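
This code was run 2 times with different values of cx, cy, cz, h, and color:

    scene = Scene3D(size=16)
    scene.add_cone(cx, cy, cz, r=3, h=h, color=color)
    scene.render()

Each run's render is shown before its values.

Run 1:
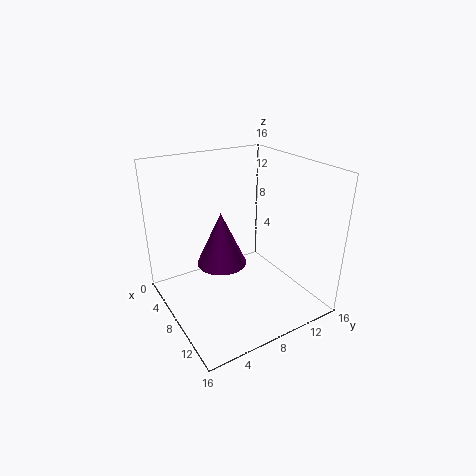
cx = 5, cy = 7.5, cz = 3.5, h = 6.5, color = 'purple'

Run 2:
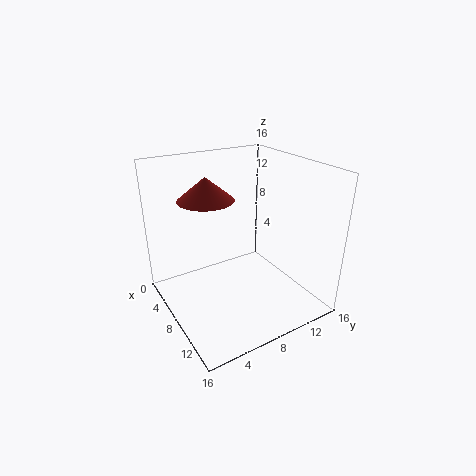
cx = 6.5, cy = 5, cz = 12.5, h = 2.5, color = 'brown'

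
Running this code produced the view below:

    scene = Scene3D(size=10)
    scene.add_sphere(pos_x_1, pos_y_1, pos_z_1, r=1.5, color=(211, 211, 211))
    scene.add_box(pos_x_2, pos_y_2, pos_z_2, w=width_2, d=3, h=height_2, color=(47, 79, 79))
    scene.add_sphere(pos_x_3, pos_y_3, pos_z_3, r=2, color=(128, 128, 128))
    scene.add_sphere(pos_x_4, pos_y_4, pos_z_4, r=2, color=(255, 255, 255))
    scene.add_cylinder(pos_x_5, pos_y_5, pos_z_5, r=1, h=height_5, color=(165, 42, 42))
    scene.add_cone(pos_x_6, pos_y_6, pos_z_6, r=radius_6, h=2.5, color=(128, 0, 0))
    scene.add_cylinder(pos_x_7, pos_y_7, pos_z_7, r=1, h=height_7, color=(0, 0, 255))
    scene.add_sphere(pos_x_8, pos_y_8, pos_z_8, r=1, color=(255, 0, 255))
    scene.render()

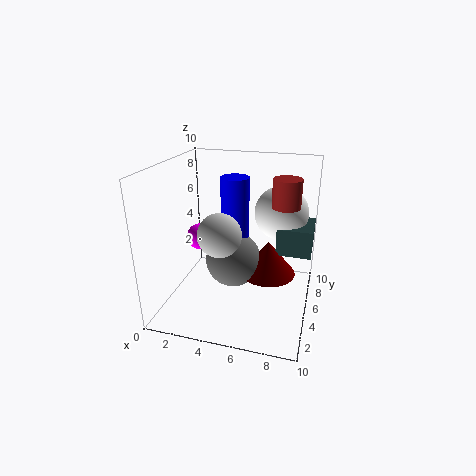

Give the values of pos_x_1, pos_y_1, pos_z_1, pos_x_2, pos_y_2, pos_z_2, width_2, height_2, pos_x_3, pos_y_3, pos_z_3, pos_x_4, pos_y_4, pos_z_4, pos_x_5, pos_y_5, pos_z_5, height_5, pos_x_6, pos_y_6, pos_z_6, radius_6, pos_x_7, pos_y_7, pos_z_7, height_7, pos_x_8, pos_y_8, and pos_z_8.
pos_x_1 = 4; pos_y_1 = 4; pos_z_1 = 5.5; pos_x_2 = 7.5; pos_y_2 = 6; pos_z_2 = 3.5; width_2 = 2.5; height_2 = 2; pos_x_3 = 4.5; pos_y_3 = 5.5; pos_z_3 = 3; pos_x_4 = 7.5; pos_y_4 = 8; pos_z_4 = 6; pos_x_5 = 8; pos_y_5 = 6.5; pos_z_5 = 7; height_5 = 2; pos_x_6 = 7; pos_y_6 = 6; pos_z_6 = 2; radius_6 = 2; pos_x_7 = 4.5; pos_y_7 = 6; pos_z_7 = 4; height_7 = 5; pos_x_8 = 1.5; pos_y_8 = 6.5; pos_z_8 = 4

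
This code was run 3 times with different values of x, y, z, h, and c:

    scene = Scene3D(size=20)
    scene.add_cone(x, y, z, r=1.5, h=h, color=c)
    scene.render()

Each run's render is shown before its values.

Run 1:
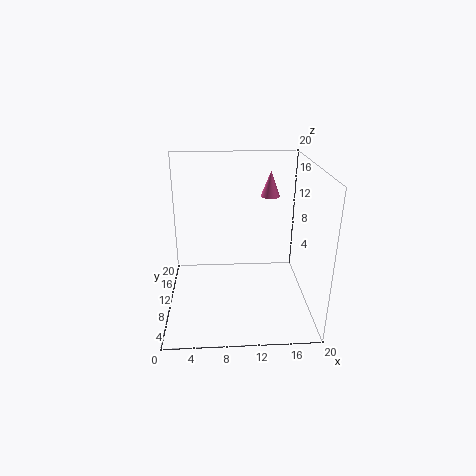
x = 15.5
y = 17.5
z = 13.5
h = 4
c = 'hotpink'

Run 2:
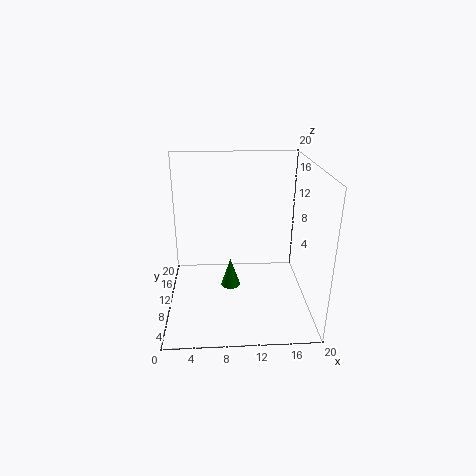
x = 9
y = 13
z = 0.5
h = 4.5
c = 'green'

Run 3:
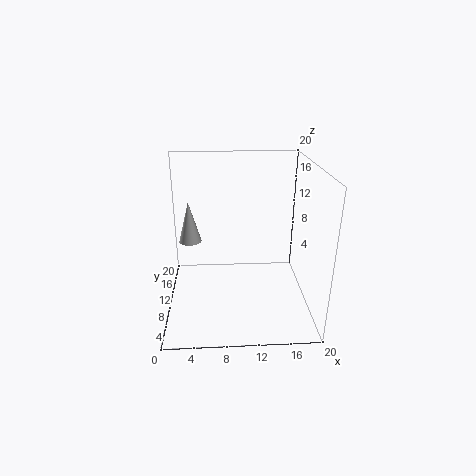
x = 3.5
y = 9.5
z = 10
h = 5.5
c = 'lightgray'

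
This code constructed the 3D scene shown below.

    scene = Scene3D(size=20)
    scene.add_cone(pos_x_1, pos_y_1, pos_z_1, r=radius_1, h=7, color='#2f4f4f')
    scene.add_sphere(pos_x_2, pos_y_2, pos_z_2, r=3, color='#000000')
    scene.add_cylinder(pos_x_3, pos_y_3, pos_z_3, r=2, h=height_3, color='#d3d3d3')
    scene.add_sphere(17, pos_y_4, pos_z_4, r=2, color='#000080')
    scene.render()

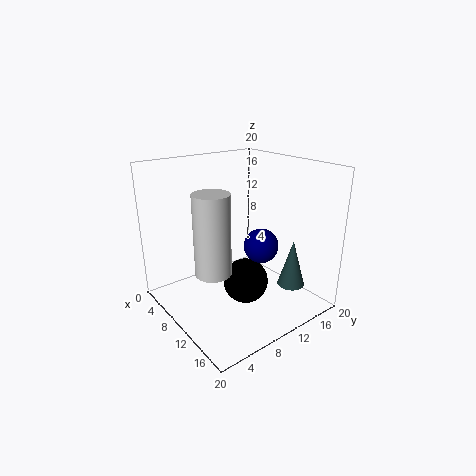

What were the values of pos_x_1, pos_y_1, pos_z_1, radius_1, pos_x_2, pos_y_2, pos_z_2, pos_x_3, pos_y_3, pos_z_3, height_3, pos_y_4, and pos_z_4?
pos_x_1 = 14
pos_y_1 = 17
pos_z_1 = 2
radius_1 = 2
pos_x_2 = 13
pos_y_2 = 9
pos_z_2 = 5
pos_x_3 = 16
pos_y_3 = 2
pos_z_3 = 10
height_3 = 9
pos_y_4 = 8
pos_z_4 = 12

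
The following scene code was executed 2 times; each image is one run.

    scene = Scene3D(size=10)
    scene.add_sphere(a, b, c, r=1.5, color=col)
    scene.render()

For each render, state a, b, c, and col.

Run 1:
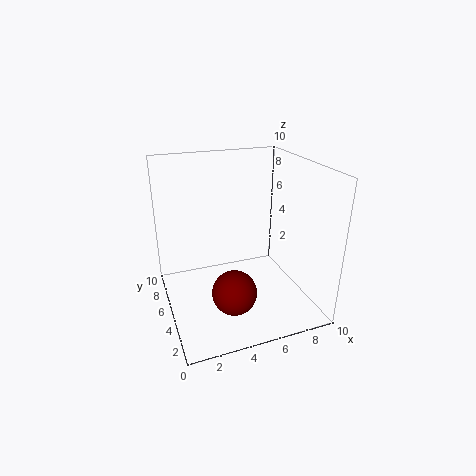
a = 4
b = 3
c = 2
col = 'maroon'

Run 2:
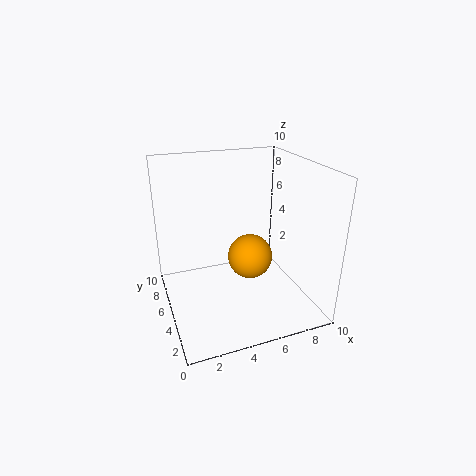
a = 5.5
b = 4
c = 4
col = 'orange'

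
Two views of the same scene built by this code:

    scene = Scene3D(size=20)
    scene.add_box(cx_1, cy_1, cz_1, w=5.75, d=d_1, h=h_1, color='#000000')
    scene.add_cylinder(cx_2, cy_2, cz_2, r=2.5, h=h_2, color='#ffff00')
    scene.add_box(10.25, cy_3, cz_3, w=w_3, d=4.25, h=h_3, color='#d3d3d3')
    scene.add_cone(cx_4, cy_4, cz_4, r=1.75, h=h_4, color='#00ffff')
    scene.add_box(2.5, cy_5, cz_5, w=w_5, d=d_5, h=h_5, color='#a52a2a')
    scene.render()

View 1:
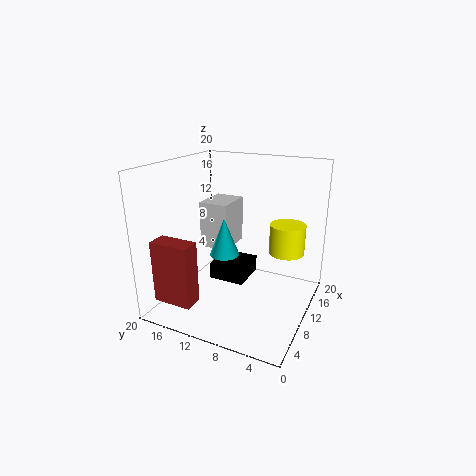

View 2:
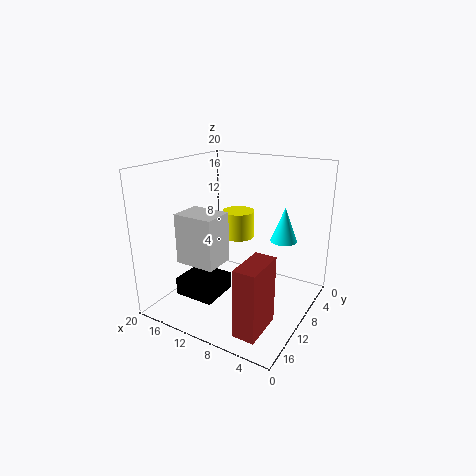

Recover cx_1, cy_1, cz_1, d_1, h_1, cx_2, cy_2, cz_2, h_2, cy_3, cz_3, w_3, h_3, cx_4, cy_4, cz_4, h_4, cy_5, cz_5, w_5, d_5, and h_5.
cx_1 = 11.25, cy_1 = 10, cz_1 = 1.75, d_1 = 5.5, h_1 = 2.5, cx_2 = 13.5, cy_2 = 4, cz_2 = 7.5, h_2 = 4.25, cy_3 = 12, cz_3 = 7.5, w_3 = 5.5, h_3 = 6.75, cx_4 = 3.75, cy_4 = 8.75, cz_4 = 10.5, h_4 = 4.5, cy_5 = 13.75, cz_5 = 1.75, w_5 = 2.75, d_5 = 5.5, h_5 = 8.75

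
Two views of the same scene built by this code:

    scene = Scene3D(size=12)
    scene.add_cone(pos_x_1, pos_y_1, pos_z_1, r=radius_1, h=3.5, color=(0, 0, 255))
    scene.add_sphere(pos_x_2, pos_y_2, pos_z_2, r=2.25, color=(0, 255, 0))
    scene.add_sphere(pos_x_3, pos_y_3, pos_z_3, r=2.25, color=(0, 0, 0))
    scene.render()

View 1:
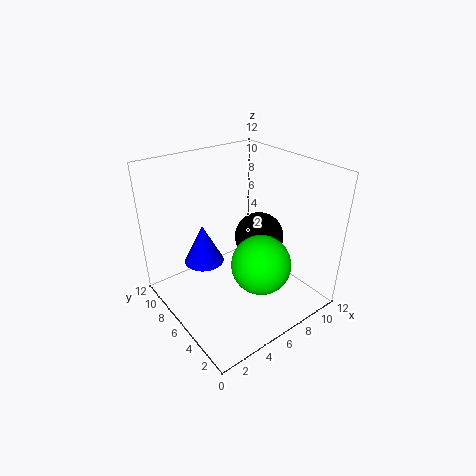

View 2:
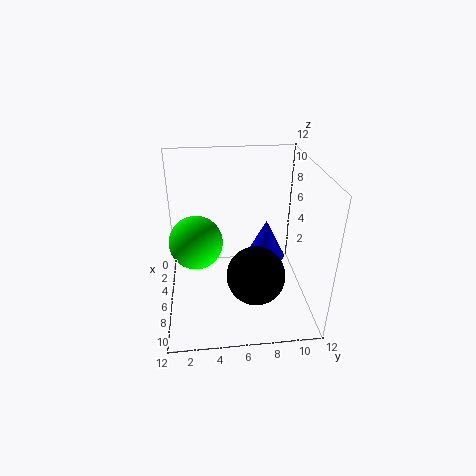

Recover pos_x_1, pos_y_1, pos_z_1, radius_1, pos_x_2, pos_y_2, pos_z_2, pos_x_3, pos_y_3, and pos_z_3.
pos_x_1 = 4.25; pos_y_1 = 8.75; pos_z_1 = 3; radius_1 = 1.75; pos_x_2 = 5.5; pos_y_2 = 2.5; pos_z_2 = 5.5; pos_x_3 = 9.25; pos_y_3 = 7; pos_z_3 = 4.5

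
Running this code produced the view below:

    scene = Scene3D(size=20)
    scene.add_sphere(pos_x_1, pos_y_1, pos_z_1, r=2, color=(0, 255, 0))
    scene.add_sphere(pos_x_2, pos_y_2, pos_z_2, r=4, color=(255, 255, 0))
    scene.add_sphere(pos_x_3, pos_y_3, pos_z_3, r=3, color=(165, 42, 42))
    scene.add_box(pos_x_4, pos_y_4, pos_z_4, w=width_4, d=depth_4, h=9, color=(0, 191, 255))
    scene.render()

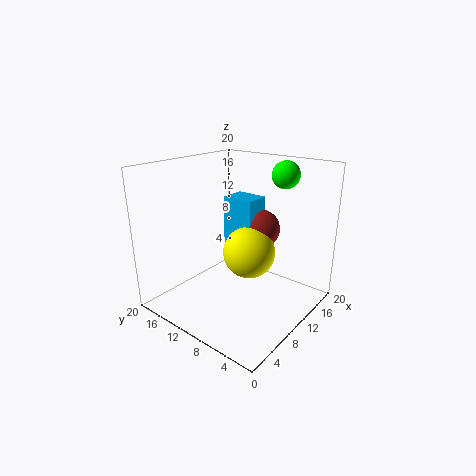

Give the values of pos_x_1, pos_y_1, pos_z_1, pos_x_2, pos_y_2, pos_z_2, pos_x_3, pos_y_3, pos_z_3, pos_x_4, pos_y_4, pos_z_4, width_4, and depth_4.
pos_x_1 = 17; pos_y_1 = 7; pos_z_1 = 18; pos_x_2 = 14; pos_y_2 = 11; pos_z_2 = 6; pos_x_3 = 17; pos_y_3 = 11; pos_z_3 = 9; pos_x_4 = 14; pos_y_4 = 11; pos_z_4 = 5; width_4 = 4; depth_4 = 5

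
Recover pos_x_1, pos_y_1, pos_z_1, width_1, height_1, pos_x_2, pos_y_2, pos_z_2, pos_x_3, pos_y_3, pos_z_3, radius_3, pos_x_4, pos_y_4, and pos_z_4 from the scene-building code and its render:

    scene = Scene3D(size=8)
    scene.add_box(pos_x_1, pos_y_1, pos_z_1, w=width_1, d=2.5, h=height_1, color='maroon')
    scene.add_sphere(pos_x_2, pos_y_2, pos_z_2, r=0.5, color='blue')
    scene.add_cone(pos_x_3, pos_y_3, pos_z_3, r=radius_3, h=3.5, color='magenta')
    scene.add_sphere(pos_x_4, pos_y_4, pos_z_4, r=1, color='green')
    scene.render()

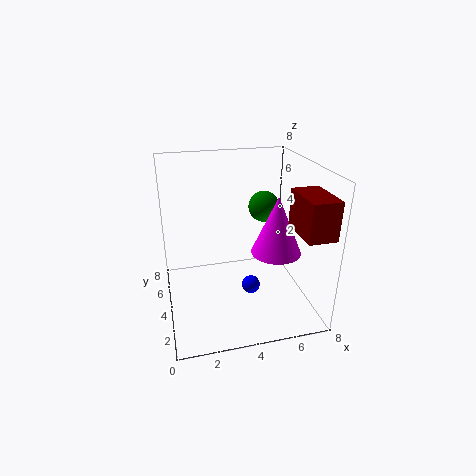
pos_x_1 = 6.5; pos_y_1 = 0.5; pos_z_1 = 5; width_1 = 1.5; height_1 = 2; pos_x_2 = 4.5; pos_y_2 = 3; pos_z_2 = 1.5; pos_x_3 = 6.5; pos_y_3 = 4.5; pos_z_3 = 2.5; radius_3 = 1.5; pos_x_4 = 6.5; pos_y_4 = 7; pos_z_4 = 4.5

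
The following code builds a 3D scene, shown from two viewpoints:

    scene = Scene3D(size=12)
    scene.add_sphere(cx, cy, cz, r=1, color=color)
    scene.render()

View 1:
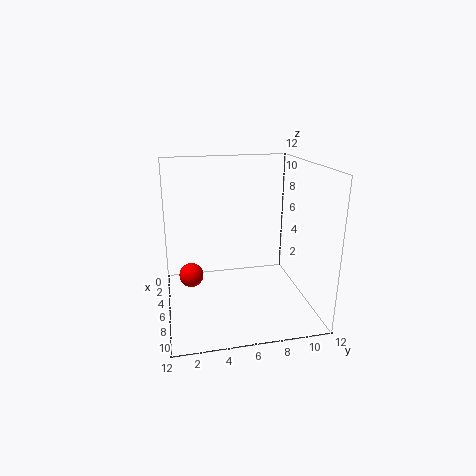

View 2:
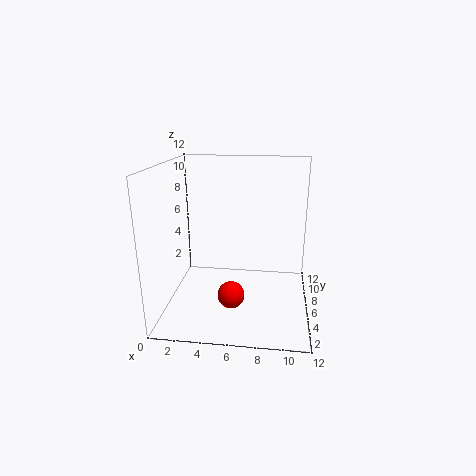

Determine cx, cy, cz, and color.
cx = 6; cy = 2; cz = 3; color = 'red'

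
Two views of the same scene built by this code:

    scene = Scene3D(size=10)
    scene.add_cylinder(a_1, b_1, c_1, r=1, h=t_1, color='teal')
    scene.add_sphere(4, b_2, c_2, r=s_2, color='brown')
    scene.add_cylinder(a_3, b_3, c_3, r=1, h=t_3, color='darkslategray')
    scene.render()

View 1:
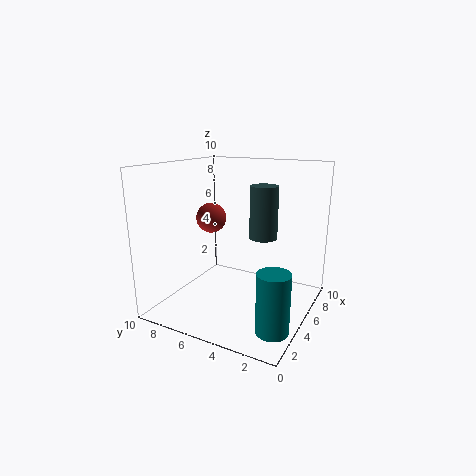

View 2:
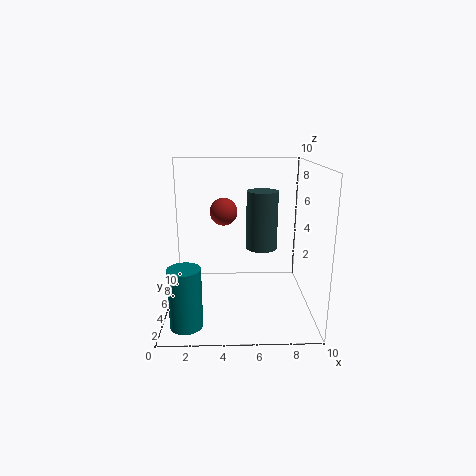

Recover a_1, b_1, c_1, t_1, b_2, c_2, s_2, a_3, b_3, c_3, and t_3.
a_1 = 1.75; b_1 = 1; c_1 = 0.75; t_1 = 3.75; b_2 = 6.5; c_2 = 6.5; s_2 = 1; a_3 = 6.5; b_3 = 3.75; c_3 = 4.75; t_3 = 3.75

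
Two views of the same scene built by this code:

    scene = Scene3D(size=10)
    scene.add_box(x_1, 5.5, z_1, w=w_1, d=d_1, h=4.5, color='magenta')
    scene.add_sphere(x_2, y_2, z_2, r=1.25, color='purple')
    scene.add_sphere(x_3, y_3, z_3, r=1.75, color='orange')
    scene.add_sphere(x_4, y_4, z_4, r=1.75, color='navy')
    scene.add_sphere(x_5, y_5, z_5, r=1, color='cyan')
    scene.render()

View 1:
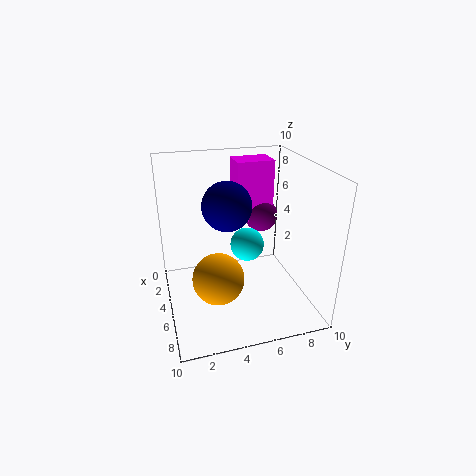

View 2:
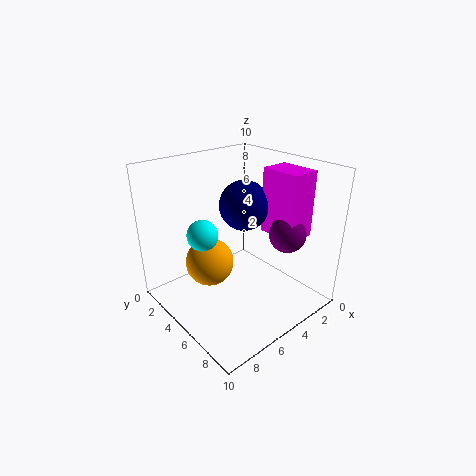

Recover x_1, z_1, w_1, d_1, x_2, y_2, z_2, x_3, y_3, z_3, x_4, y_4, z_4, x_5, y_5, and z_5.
x_1 = 1.25
z_1 = 5.25
w_1 = 2
d_1 = 2.75
x_2 = 2.75
y_2 = 7.5
z_2 = 5.5
x_3 = 6.25
y_3 = 3.25
z_3 = 2.75
x_4 = 4
y_4 = 4.5
z_4 = 7
x_5 = 7.75
y_5 = 4.75
z_5 = 6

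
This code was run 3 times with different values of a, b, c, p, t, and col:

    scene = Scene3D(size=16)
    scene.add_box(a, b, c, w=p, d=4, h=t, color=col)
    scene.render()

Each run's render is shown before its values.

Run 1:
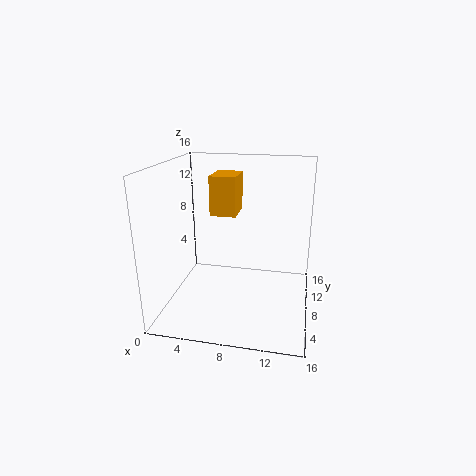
a = 4.5, b = 9, c = 10, p = 3, t = 4.5, col = 'orange'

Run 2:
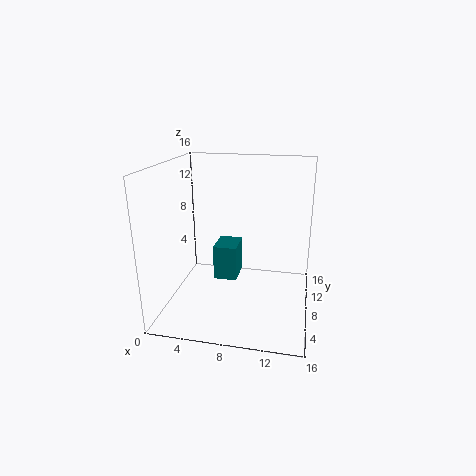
a = 4, b = 11.5, c = 0.5, p = 3, t = 4.5, col = 'teal'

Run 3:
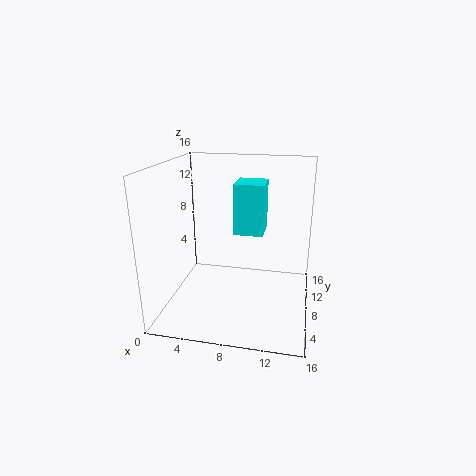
a = 7, b = 10, c = 7.5, p = 3.5, t = 6, col = 'cyan'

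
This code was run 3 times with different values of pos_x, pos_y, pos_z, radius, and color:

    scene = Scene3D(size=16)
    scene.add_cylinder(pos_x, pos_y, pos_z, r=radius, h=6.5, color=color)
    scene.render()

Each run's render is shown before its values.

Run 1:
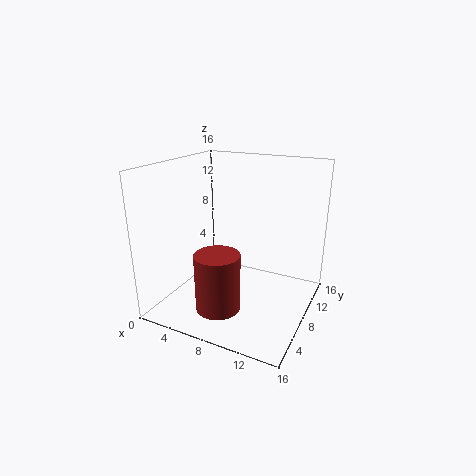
pos_x = 7
pos_y = 5
pos_z = 0.5
radius = 2.5
color = 'brown'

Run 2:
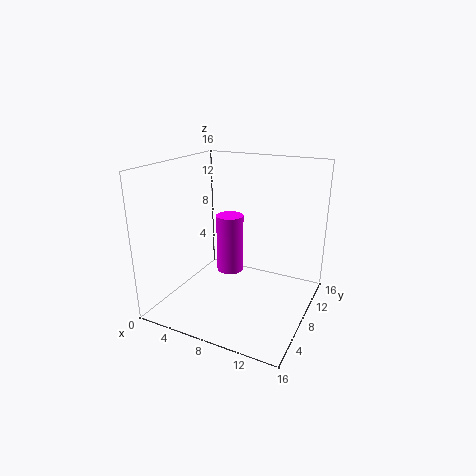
pos_x = 7
pos_y = 8
pos_z = 4
radius = 1.5
color = 'magenta'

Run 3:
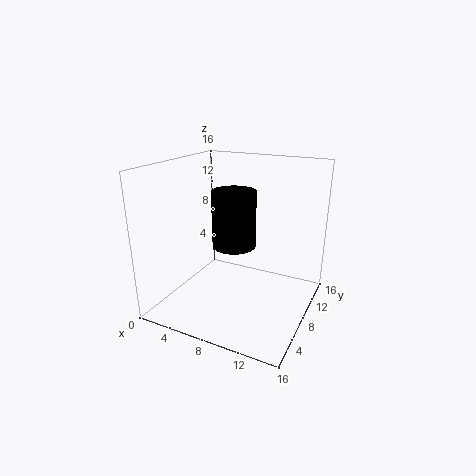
pos_x = 7
pos_y = 9
pos_z = 6.5
radius = 2.5
color = 'black'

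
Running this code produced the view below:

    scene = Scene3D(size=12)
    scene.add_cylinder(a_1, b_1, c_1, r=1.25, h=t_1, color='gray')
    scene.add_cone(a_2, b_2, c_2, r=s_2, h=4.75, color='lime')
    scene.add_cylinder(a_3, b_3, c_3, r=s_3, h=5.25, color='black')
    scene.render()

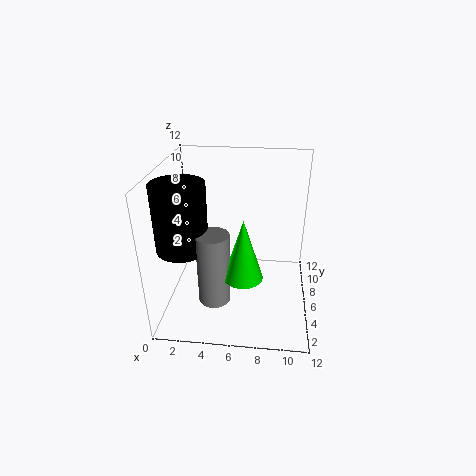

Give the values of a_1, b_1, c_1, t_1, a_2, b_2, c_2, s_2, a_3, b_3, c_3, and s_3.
a_1 = 4.5; b_1 = 2.75; c_1 = 2.25; t_1 = 5.75; a_2 = 6.75; b_2 = 2.75; c_2 = 4.5; s_2 = 1.5; a_3 = 2; b_3 = 3.5; c_3 = 6.25; s_3 = 2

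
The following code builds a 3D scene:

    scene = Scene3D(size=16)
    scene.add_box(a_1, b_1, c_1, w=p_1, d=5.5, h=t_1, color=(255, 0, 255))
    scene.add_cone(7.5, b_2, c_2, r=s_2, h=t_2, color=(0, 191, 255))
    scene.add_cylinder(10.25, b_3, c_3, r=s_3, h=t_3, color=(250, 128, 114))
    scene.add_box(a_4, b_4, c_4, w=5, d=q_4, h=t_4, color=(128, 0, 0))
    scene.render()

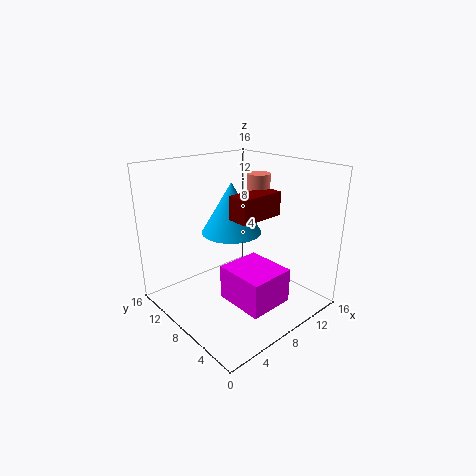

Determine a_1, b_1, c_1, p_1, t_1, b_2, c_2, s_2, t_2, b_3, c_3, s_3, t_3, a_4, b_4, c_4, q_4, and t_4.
a_1 = 5
b_1 = 2
c_1 = 2
p_1 = 5
t_1 = 3.75
b_2 = 8.5
c_2 = 8.75
s_2 = 3.25
t_2 = 5.5
b_3 = 7.25
c_3 = 10.25
s_3 = 1.25
t_3 = 4.75
a_4 = 5.75
b_4 = 4.5
c_4 = 11
q_4 = 2.25
t_4 = 2.5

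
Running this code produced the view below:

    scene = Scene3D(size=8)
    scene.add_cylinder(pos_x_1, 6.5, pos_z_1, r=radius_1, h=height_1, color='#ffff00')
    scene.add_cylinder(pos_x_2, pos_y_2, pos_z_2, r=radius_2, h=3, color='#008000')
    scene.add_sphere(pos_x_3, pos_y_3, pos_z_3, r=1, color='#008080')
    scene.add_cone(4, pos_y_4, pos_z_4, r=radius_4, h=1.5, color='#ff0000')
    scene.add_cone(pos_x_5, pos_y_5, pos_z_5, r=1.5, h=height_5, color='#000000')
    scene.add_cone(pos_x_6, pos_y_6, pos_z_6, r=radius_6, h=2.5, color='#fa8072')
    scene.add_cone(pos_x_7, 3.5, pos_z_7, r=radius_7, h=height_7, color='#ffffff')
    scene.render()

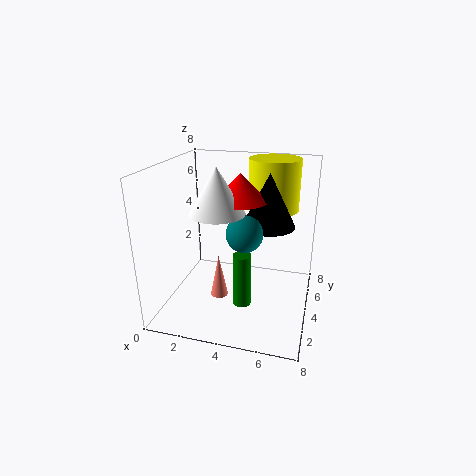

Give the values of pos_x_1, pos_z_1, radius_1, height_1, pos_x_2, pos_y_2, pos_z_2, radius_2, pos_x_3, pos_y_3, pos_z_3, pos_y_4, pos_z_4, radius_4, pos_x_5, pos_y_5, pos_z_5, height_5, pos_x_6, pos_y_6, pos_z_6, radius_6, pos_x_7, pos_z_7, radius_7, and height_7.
pos_x_1 = 5.5, pos_z_1 = 5, radius_1 = 1.5, height_1 = 3, pos_x_2 = 4.5, pos_y_2 = 3, pos_z_2 = 0.5, radius_2 = 0.5, pos_x_3 = 4.5, pos_y_3 = 3.5, pos_z_3 = 4.5, pos_y_4 = 4.5, pos_z_4 = 6, radius_4 = 1.5, pos_x_5 = 5.5, pos_y_5 = 5, pos_z_5 = 4.5, height_5 = 3, pos_x_6 = 3, pos_y_6 = 3.5, pos_z_6 = 0.5, radius_6 = 0.5, pos_x_7 = 3, pos_z_7 = 5.5, radius_7 = 1.5, height_7 = 2.5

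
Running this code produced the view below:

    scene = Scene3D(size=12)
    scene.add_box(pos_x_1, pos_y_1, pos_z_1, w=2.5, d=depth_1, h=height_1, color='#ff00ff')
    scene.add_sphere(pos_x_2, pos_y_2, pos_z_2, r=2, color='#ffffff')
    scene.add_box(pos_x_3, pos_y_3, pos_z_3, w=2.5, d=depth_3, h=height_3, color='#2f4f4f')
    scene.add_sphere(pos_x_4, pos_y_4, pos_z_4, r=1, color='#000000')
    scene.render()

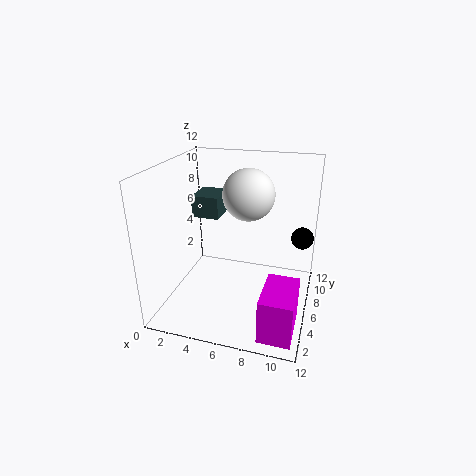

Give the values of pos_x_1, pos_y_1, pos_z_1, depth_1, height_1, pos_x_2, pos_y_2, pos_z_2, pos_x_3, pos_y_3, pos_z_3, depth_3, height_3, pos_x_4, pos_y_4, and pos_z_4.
pos_x_1 = 9
pos_y_1 = 0.5
pos_z_1 = 0.5
depth_1 = 4
height_1 = 3.5
pos_x_2 = 7
pos_y_2 = 5.5
pos_z_2 = 10
pos_x_3 = 1
pos_y_3 = 8
pos_z_3 = 6.5
depth_3 = 3
height_3 = 2
pos_x_4 = 11
pos_y_4 = 9.5
pos_z_4 = 5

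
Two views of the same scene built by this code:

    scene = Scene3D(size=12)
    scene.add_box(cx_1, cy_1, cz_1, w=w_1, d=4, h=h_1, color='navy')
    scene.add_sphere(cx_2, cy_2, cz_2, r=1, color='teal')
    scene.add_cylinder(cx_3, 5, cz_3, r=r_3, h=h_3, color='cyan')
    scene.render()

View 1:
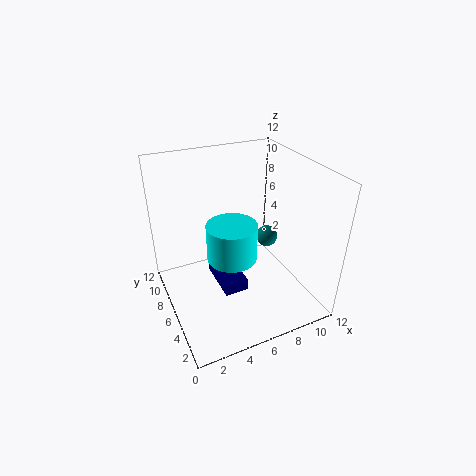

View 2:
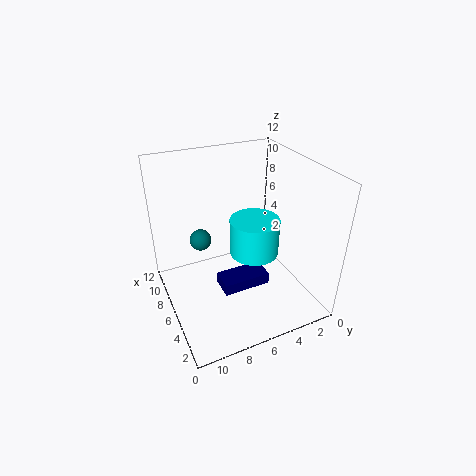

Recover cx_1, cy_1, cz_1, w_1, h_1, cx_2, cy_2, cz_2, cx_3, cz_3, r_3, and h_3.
cx_1 = 4, cy_1 = 4, cz_1 = 2, w_1 = 2, h_1 = 1, cx_2 = 10, cy_2 = 8, cz_2 = 4, cx_3 = 5, cz_3 = 5, r_3 = 2, h_3 = 3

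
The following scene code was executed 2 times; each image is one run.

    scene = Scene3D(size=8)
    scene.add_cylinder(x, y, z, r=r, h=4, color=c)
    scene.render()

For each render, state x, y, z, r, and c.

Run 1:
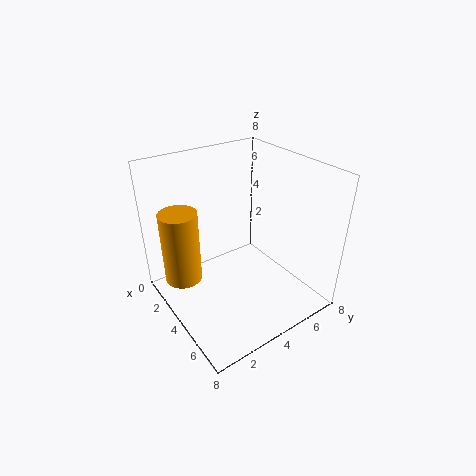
x = 3
y = 1
z = 2
r = 1
c = 'orange'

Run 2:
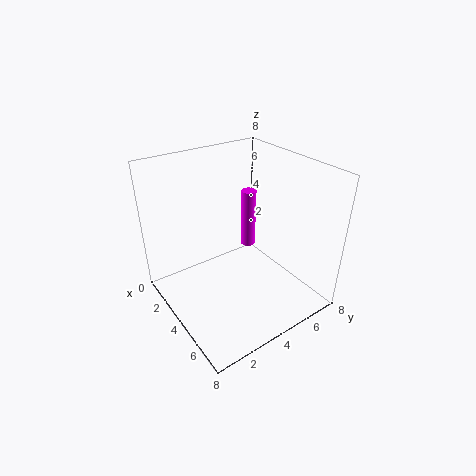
x = 1
y = 7
z = 1
r = 0.5
c = 'magenta'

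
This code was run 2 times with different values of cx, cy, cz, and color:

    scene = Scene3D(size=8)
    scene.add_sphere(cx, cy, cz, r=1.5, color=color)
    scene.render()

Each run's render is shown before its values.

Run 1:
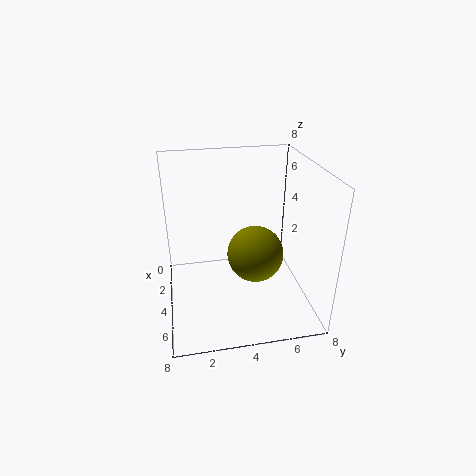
cx = 5; cy = 4.75; cz = 3.5; color = 'olive'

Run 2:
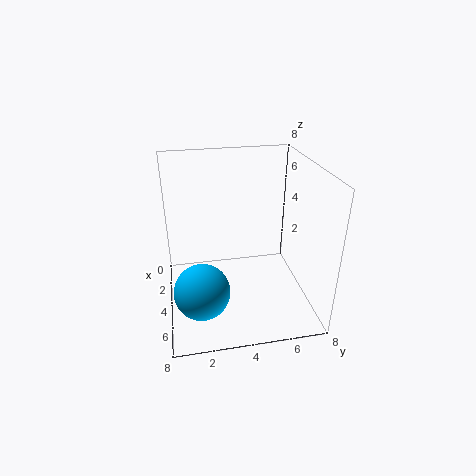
cx = 5.5; cy = 1.75; cz = 1.75; color = 'deepskyblue'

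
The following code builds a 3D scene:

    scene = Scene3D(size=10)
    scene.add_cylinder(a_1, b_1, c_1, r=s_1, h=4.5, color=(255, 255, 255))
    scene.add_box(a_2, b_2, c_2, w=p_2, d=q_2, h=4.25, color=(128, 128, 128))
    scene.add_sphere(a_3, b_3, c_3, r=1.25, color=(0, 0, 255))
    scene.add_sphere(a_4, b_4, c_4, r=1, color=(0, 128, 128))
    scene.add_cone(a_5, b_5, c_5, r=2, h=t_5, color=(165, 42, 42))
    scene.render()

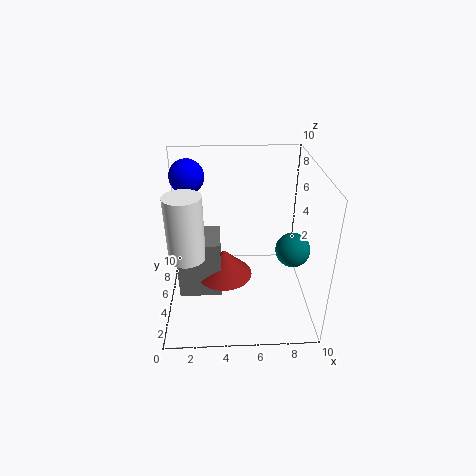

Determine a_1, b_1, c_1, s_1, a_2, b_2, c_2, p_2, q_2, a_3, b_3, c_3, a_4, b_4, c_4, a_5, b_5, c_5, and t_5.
a_1 = 1.5
b_1 = 4.25
c_1 = 4
s_1 = 1.25
a_2 = 0.75
b_2 = 4
c_2 = 0.75
p_2 = 3
q_2 = 2.75
a_3 = 1.5
b_3 = 7.75
c_3 = 8.5
a_4 = 8
b_4 = 1.5
c_4 = 6.25
a_5 = 4
b_5 = 5
c_5 = 2
t_5 = 2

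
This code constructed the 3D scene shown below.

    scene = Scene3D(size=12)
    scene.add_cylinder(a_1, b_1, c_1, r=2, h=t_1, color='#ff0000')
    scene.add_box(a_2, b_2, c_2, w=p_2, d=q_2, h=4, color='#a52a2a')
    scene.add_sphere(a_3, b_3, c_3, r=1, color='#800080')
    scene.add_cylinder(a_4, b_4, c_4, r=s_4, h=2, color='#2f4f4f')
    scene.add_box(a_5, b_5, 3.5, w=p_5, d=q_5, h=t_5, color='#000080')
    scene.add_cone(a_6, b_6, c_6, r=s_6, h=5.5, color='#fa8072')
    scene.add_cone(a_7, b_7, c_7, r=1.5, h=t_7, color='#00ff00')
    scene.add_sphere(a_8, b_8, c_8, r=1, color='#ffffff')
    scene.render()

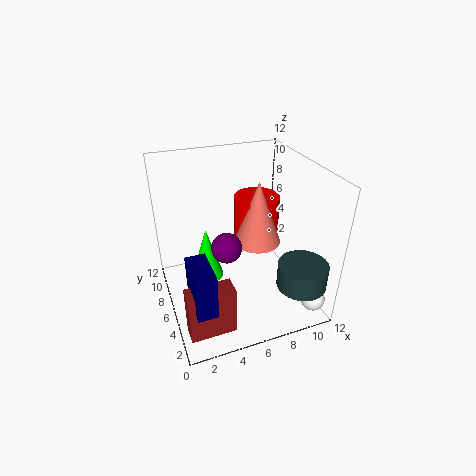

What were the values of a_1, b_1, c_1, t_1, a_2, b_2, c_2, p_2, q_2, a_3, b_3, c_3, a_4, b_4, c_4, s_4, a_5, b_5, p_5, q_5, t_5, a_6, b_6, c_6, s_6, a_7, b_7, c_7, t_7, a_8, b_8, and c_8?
a_1 = 8.5; b_1 = 8; c_1 = 4.5; t_1 = 4; a_2 = 0.5; b_2 = 1; c_2 = 1; p_2 = 3.5; q_2 = 1.5; a_3 = 3.5; b_3 = 1.5; c_3 = 8.5; a_4 = 10; b_4 = 2; c_4 = 3; s_4 = 2; a_5 = 1; b_5 = 0.5; p_5 = 1.5; q_5 = 3; t_5 = 3.5; a_6 = 8; b_6 = 6.5; c_6 = 5; s_6 = 2; a_7 = 4; b_7 = 9; c_7 = 0.5; t_7 = 5; a_8 = 11; b_8 = 1.5; c_8 = 1.5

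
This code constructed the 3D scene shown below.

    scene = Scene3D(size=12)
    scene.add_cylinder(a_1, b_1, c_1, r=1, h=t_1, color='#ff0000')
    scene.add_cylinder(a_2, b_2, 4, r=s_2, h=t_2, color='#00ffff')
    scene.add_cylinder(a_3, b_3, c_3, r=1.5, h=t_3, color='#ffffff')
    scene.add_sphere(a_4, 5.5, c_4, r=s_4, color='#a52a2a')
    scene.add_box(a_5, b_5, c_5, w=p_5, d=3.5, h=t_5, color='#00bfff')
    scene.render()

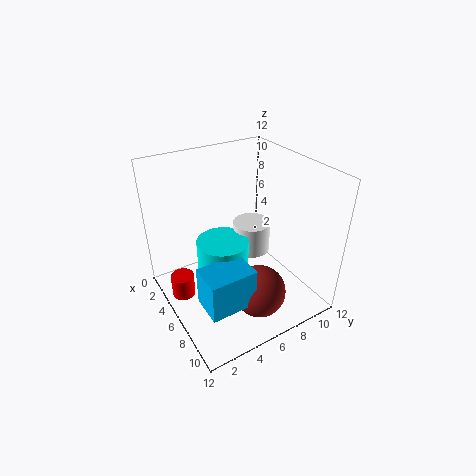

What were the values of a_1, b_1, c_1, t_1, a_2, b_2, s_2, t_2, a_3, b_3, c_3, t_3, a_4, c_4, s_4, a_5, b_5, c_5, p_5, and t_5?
a_1 = 4, b_1 = 1.5, c_1 = 0.5, t_1 = 2, a_2 = 7, b_2 = 4, s_2 = 2, t_2 = 3, a_3 = 6.5, b_3 = 7, c_3 = 5, t_3 = 2.5, a_4 = 10, c_4 = 3.5, s_4 = 2, a_5 = 8.5, b_5 = 1, c_5 = 3.5, p_5 = 2.5, t_5 = 3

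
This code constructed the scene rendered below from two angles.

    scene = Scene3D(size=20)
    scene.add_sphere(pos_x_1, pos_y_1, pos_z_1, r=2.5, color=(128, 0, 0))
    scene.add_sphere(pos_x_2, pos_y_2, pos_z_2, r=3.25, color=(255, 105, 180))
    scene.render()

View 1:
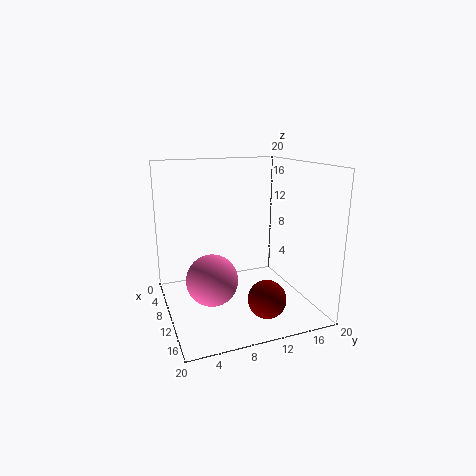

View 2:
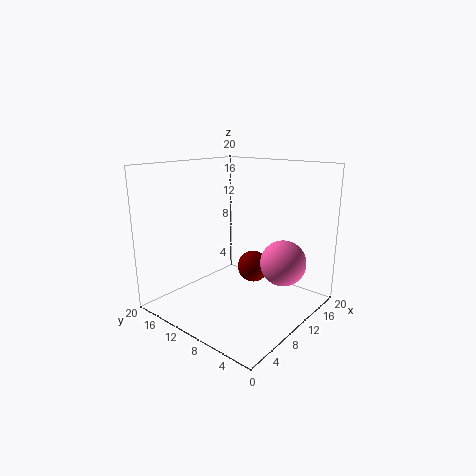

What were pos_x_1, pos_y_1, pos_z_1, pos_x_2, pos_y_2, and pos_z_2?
pos_x_1 = 16; pos_y_1 = 11.75; pos_z_1 = 3.25; pos_x_2 = 14; pos_y_2 = 5; pos_z_2 = 6.25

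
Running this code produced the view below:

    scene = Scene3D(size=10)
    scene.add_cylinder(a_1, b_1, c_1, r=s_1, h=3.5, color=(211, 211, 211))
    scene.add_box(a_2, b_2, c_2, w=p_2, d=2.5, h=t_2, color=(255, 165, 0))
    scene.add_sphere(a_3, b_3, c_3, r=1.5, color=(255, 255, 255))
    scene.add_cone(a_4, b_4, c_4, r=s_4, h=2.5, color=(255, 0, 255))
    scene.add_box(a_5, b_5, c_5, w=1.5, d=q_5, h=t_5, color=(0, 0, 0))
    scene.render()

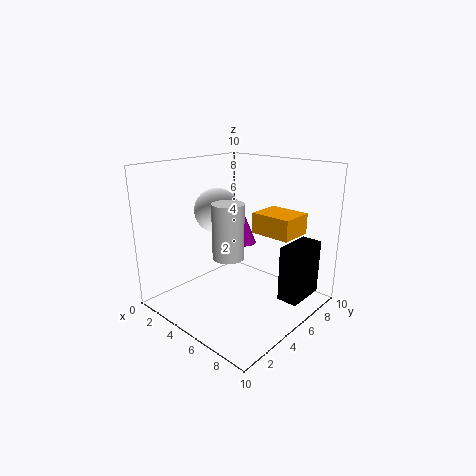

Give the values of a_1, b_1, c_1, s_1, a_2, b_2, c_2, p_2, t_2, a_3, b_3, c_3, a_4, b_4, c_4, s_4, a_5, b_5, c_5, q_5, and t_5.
a_1 = 6; b_1 = 3; c_1 = 4.5; s_1 = 1; a_2 = 5; b_2 = 6.5; c_2 = 5; p_2 = 3; t_2 = 1.5; a_3 = 4; b_3 = 4; c_3 = 7; a_4 = 2.5; b_4 = 8.5; c_4 = 3; s_4 = 1; a_5 = 7.5; b_5 = 6.5; c_5 = 0.5; q_5 = 3; t_5 = 4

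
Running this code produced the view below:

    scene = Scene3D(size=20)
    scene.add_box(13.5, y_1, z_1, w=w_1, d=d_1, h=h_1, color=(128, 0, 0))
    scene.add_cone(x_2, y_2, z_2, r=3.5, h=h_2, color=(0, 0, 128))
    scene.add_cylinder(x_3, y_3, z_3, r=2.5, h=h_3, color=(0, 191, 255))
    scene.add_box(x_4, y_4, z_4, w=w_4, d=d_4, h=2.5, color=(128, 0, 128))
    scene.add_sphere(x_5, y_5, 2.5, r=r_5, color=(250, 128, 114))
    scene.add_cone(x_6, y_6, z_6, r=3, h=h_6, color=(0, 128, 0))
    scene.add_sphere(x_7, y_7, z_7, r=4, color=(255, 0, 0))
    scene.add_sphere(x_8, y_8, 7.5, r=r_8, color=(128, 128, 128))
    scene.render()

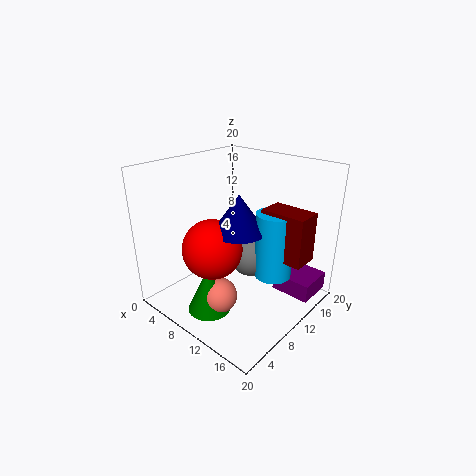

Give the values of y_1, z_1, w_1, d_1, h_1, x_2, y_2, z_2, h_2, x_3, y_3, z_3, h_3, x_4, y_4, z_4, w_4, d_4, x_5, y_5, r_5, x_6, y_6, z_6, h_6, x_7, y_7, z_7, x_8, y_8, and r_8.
y_1 = 10.5
z_1 = 8.5
w_1 = 6
d_1 = 3.5
h_1 = 6.5
x_2 = 11.5
y_2 = 8.5
z_2 = 12
h_2 = 5
x_3 = 15
y_3 = 11.5
z_3 = 5.5
h_3 = 9
x_4 = 14.5
y_4 = 12.5
z_4 = 2.5
w_4 = 5.5
d_4 = 5
x_5 = 10
y_5 = 6
r_5 = 2.5
x_6 = 9
y_6 = 5
z_6 = 0.5
h_6 = 6.5
x_7 = 9
y_7 = 6
z_7 = 9.5
x_8 = 11.5
y_8 = 11
r_8 = 3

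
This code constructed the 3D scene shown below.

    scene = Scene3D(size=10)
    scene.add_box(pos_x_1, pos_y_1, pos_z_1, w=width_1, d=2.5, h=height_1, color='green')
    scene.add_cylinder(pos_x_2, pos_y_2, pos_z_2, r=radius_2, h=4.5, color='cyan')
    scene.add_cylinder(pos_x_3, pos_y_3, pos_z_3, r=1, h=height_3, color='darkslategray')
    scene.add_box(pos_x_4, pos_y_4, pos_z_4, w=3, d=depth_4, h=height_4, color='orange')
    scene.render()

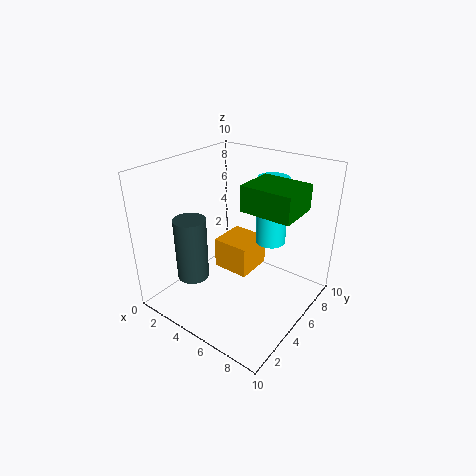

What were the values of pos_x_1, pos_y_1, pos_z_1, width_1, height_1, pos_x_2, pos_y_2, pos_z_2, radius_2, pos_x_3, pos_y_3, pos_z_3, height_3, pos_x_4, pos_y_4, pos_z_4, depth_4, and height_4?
pos_x_1 = 7; pos_y_1 = 2.5; pos_z_1 = 8.5; width_1 = 3; height_1 = 1.5; pos_x_2 = 7; pos_y_2 = 6; pos_z_2 = 5; radius_2 = 1; pos_x_3 = 4; pos_y_3 = 1.5; pos_z_3 = 3.5; height_3 = 4; pos_x_4 = 1.5; pos_y_4 = 6.5; pos_z_4 = 0.5; depth_4 = 3; height_4 = 2.5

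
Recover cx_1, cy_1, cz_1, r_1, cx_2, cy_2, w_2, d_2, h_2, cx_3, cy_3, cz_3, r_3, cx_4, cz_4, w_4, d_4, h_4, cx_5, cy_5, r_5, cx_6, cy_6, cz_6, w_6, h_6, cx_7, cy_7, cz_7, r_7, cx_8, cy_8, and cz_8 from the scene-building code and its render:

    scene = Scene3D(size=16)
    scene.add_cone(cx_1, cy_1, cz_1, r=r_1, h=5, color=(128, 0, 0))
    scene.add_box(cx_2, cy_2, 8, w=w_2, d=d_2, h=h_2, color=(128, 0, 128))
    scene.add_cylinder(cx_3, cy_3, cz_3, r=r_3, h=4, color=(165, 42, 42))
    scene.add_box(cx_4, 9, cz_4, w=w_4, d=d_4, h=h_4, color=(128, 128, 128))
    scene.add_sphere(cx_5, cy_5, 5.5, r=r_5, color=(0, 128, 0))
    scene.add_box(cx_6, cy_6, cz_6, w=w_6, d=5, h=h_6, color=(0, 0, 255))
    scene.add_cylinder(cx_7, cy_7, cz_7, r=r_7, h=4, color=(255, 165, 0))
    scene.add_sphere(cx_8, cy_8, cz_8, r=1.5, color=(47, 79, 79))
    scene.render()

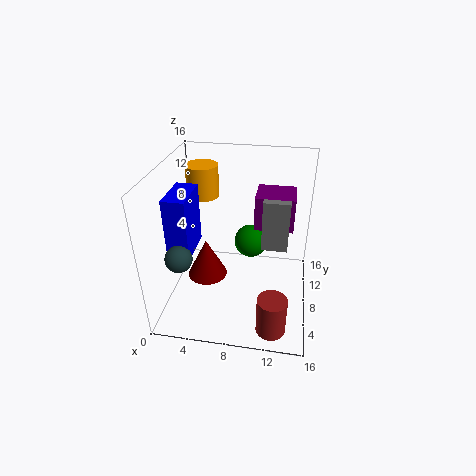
cx_1 = 3.5; cy_1 = 10.5; cz_1 = 0.5; r_1 = 2.5; cx_2 = 9.5; cy_2 = 10; w_2 = 4.5; d_2 = 4; h_2 = 4; cx_3 = 12.5; cy_3 = 1.5; cz_3 = 1.5; r_3 = 1.5; cx_4 = 10.5; cz_4 = 6; w_4 = 3; d_4 = 4.5; h_4 = 6; cx_5 = 9; cy_5 = 11.5; r_5 = 2; cx_6 = 0.5; cy_6 = 5.5; cz_6 = 6; w_6 = 2.5; h_6 = 7; cx_7 = 2.5; cy_7 = 14; cz_7 = 10; r_7 = 2; cx_8 = 2; cy_8 = 5; cz_8 = 6.5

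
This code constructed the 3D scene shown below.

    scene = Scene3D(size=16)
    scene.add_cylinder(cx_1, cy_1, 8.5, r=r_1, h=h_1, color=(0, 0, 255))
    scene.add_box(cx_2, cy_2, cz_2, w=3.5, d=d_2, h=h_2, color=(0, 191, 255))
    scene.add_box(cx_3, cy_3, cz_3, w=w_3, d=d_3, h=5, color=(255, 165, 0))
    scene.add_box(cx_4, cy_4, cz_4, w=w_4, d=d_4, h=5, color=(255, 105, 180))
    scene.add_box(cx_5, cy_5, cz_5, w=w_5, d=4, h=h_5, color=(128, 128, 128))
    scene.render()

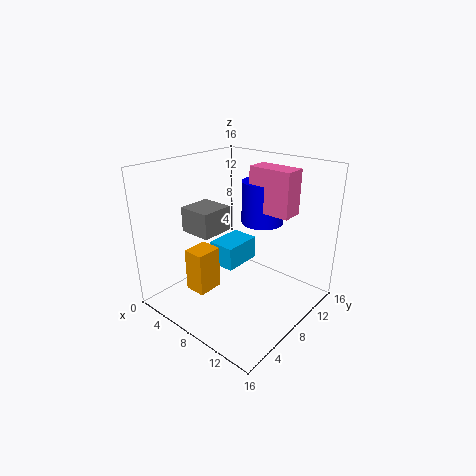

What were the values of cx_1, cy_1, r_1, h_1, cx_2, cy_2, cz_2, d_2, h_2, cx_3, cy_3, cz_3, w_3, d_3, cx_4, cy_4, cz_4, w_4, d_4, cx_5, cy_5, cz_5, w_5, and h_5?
cx_1 = 8, cy_1 = 12.5, r_1 = 2.5, h_1 = 5, cx_2 = 2, cy_2 = 9.5, cz_2 = 2, d_2 = 5, h_2 = 3, cx_3 = 3.5, cy_3 = 4, cz_3 = 1.5, w_3 = 2.5, d_3 = 3, cx_4 = 7.5, cy_4 = 10.5, cz_4 = 10.5, w_4 = 5, d_4 = 2.5, cx_5 = 1, cy_5 = 6, cz_5 = 7.5, w_5 = 4, h_5 = 3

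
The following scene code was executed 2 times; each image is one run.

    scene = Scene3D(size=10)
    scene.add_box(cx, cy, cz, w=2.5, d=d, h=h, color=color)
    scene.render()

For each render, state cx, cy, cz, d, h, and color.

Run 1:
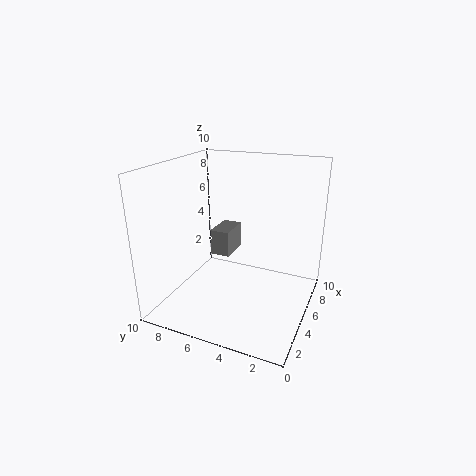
cx = 6.5, cy = 6.5, cz = 2.5, d = 1.5, h = 2, color = 'gray'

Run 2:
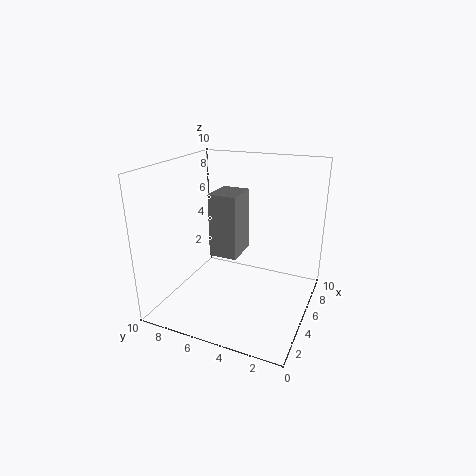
cx = 4.5, cy = 5, cz = 3.5, d = 2, h = 4.5, color = 'gray'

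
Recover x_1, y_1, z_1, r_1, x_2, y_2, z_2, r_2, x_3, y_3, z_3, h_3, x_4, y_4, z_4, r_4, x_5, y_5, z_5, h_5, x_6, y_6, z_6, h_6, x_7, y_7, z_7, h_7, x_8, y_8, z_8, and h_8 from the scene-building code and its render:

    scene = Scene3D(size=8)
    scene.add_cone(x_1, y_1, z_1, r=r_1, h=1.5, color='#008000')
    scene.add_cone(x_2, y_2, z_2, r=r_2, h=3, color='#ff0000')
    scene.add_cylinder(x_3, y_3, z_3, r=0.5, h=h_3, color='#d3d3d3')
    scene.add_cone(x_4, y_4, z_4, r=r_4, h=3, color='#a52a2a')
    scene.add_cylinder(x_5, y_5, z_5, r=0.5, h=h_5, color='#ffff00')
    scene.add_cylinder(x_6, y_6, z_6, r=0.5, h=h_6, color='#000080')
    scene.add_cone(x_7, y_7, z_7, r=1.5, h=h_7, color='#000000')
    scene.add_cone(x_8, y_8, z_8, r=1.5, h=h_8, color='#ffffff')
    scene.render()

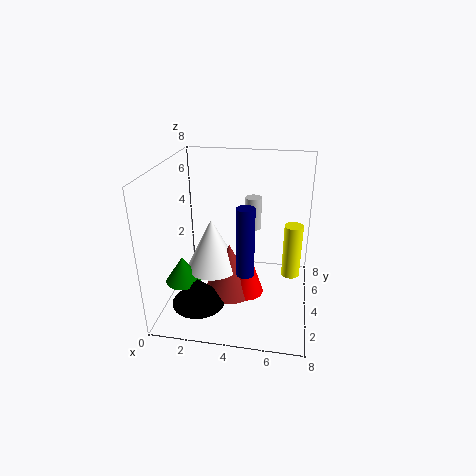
x_1 = 1; y_1 = 3; z_1 = 1.5; r_1 = 1; x_2 = 4.5; y_2 = 4; z_2 = 0.5; r_2 = 1; x_3 = 4.5; y_3 = 6.5; z_3 = 3.5; h_3 = 2; x_4 = 3.5; y_4 = 4; z_4 = 0.5; r_4 = 1.5; x_5 = 7; y_5 = 4; z_5 = 2; h_5 = 3; x_6 = 4.5; y_6 = 3.5; z_6 = 2; h_6 = 4; x_7 = 2; y_7 = 2.5; z_7 = 0.5; h_7 = 1.5; x_8 = 2.5; y_8 = 4; z_8 = 2; h_8 = 3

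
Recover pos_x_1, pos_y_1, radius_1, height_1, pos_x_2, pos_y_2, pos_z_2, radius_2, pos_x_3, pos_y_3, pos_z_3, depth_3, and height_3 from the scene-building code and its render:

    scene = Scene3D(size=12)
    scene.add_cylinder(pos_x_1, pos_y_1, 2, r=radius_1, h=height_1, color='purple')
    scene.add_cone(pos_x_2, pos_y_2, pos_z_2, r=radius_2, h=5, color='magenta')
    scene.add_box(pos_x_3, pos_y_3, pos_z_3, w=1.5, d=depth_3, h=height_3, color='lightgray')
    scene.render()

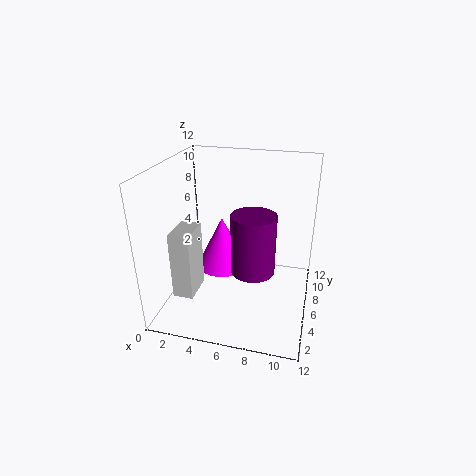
pos_x_1 = 7; pos_y_1 = 7.5; radius_1 = 2; height_1 = 5.5; pos_x_2 = 3.5; pos_y_2 = 9.5; pos_z_2 = 1; radius_2 = 2.5; pos_x_3 = 2.5; pos_y_3 = 0.5; pos_z_3 = 3.5; depth_3 = 2.5; height_3 = 5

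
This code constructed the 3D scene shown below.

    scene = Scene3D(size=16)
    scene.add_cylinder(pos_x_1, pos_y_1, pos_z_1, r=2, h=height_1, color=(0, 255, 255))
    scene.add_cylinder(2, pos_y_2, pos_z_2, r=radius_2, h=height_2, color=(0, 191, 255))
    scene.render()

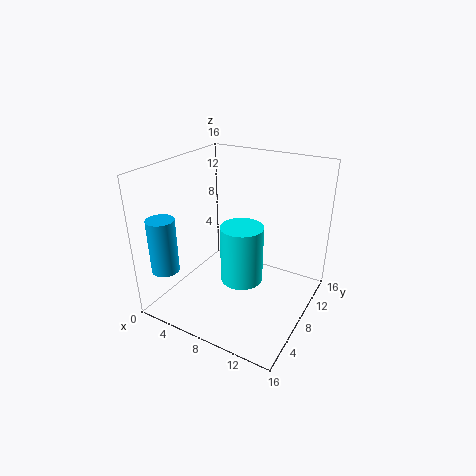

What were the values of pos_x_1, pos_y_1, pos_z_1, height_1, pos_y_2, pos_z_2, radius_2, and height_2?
pos_x_1 = 11; pos_y_1 = 3.5; pos_z_1 = 6.5; height_1 = 5.5; pos_y_2 = 2.5; pos_z_2 = 5; radius_2 = 1.5; height_2 = 6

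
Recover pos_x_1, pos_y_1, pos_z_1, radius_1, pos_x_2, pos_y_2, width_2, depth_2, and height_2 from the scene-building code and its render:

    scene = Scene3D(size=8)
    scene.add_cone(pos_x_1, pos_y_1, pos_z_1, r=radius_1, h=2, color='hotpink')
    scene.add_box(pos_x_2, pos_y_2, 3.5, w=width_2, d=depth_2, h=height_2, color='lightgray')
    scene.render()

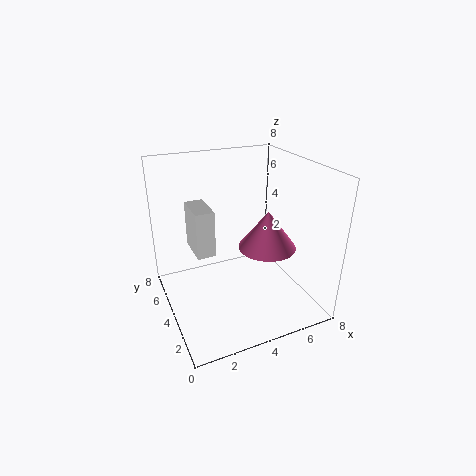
pos_x_1 = 5, pos_y_1 = 2.5, pos_z_1 = 4, radius_1 = 1.5, pos_x_2 = 1.5, pos_y_2 = 3.5, width_2 = 1, depth_2 = 2, height_2 = 2.5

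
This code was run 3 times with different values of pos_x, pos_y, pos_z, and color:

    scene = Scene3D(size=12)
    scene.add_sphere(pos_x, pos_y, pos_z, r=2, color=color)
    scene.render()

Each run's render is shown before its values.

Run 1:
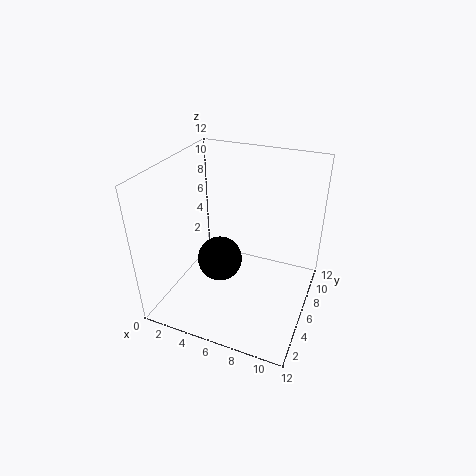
pos_x = 4, pos_y = 6.5, pos_z = 3, color = 'black'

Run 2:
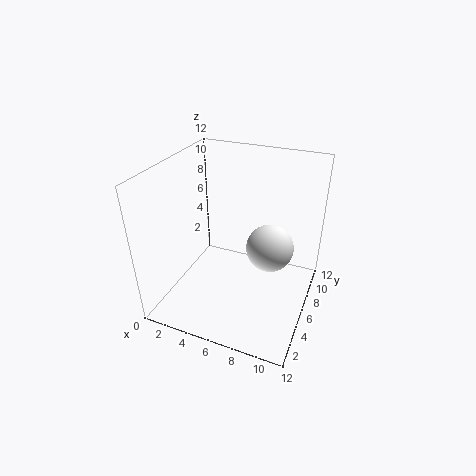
pos_x = 8.5, pos_y = 7, pos_z = 5, color = 'white'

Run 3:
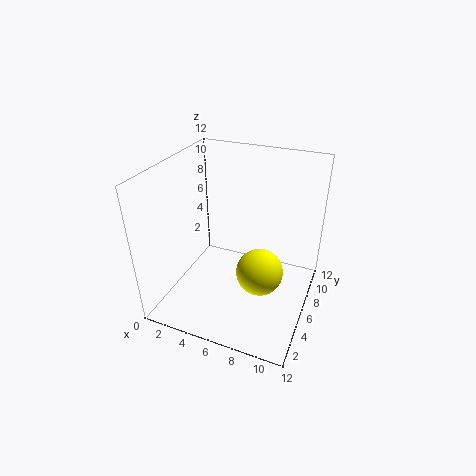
pos_x = 8, pos_y = 6, pos_z = 3, color = 'yellow'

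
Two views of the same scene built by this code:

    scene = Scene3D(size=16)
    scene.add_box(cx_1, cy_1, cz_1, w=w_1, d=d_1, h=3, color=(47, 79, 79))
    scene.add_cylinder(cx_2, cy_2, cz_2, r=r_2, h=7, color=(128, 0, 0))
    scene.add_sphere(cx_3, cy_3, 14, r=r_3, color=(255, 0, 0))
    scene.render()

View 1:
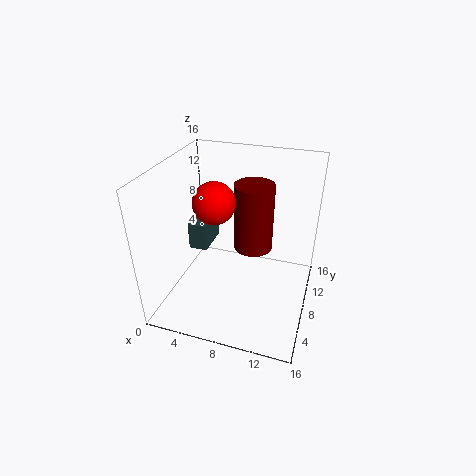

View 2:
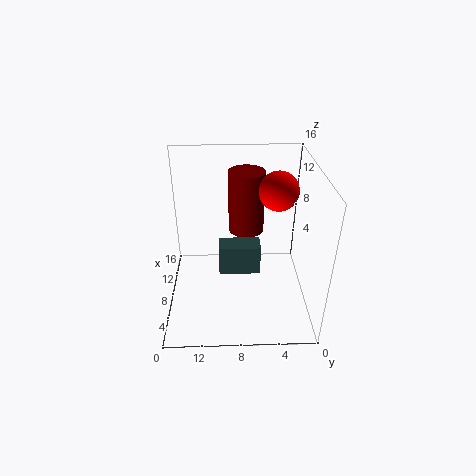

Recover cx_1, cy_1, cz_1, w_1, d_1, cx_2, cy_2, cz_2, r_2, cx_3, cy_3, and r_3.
cx_1 = 3; cy_1 = 6; cz_1 = 7; w_1 = 2; d_1 = 4; cx_2 = 10; cy_2 = 7; cz_2 = 8; r_2 = 2; cx_3 = 7; cy_3 = 4; r_3 = 2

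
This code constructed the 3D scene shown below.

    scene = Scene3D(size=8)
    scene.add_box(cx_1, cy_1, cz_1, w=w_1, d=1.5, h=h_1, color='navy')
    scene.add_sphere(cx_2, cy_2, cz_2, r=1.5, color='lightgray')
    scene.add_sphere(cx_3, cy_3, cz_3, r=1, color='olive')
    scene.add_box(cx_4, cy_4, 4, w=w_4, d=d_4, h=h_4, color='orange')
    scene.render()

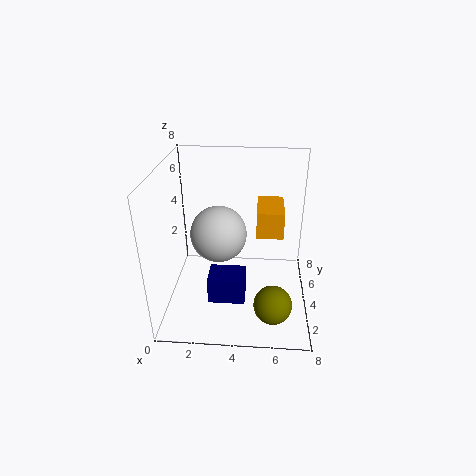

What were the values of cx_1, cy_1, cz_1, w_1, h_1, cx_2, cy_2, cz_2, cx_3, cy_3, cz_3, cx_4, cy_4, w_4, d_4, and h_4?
cx_1 = 2.5
cy_1 = 2
cz_1 = 1
w_1 = 2
h_1 = 1.5
cx_2 = 3
cy_2 = 3.5
cz_2 = 4.5
cx_3 = 6
cy_3 = 1.5
cz_3 = 1.5
cx_4 = 5
cy_4 = 4
w_4 = 1.5
d_4 = 2.5
h_4 = 1.5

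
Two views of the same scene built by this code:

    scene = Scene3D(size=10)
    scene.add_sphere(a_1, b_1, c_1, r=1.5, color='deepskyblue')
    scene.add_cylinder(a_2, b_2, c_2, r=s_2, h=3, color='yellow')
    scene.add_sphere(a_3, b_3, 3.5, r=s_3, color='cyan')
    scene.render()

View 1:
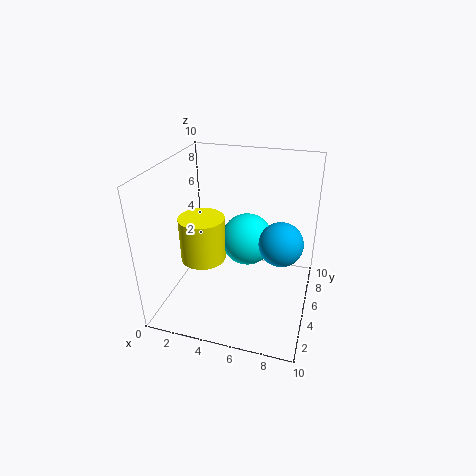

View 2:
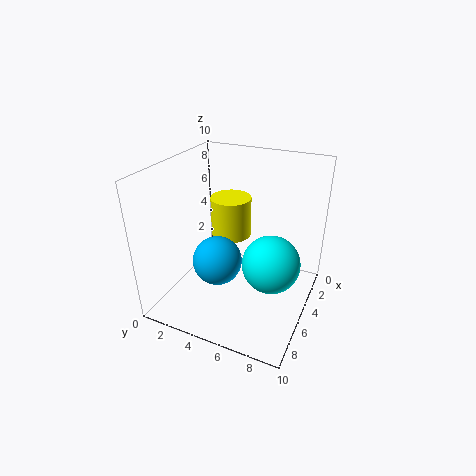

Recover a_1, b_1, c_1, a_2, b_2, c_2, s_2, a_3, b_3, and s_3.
a_1 = 8
b_1 = 5
c_1 = 5
a_2 = 3
b_2 = 3.5
c_2 = 4
s_2 = 1.5
a_3 = 5
b_3 = 7.5
s_3 = 2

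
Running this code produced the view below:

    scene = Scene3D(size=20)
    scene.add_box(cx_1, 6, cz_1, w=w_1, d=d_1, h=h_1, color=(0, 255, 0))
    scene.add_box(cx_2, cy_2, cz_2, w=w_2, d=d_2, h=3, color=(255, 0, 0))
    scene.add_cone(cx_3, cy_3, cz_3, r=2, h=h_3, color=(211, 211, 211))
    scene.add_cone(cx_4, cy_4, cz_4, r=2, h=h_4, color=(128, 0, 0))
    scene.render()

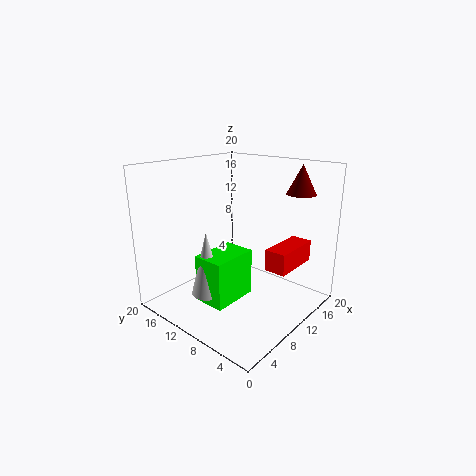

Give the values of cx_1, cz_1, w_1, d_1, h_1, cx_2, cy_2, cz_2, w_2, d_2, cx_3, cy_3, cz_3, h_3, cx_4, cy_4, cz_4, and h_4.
cx_1 = 2; cz_1 = 4; w_1 = 6; d_1 = 4; h_1 = 6; cx_2 = 11; cy_2 = 3; cz_2 = 6; w_2 = 7; d_2 = 3; cx_3 = 3; cy_3 = 9; cz_3 = 5; h_3 = 8; cx_4 = 16; cy_4 = 4; cz_4 = 16; h_4 = 4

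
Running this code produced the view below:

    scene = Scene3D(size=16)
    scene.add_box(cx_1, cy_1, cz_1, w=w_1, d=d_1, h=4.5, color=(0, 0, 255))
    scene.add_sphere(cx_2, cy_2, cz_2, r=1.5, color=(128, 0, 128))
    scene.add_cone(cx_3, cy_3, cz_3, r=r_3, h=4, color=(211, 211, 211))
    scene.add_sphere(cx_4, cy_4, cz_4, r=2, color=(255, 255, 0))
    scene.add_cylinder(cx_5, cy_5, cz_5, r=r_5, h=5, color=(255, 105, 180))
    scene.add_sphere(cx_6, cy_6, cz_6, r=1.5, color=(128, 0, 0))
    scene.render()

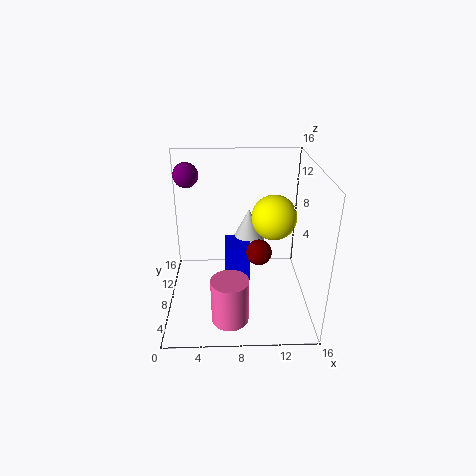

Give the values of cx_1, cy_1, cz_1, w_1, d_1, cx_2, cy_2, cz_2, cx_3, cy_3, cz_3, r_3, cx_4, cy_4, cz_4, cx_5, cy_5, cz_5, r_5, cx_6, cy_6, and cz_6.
cx_1 = 6.5; cy_1 = 9; cz_1 = 1.5; w_1 = 3; d_1 = 3.5; cx_2 = 2; cy_2 = 13.5; cz_2 = 13.5; cx_3 = 9.5; cy_3 = 12.5; cz_3 = 5.5; r_3 = 2; cx_4 = 11; cy_4 = 2.5; cz_4 = 13; cx_5 = 7; cy_5 = 3.5; cz_5 = 0.5; r_5 = 2; cx_6 = 10.5; cy_6 = 9; cz_6 = 5.5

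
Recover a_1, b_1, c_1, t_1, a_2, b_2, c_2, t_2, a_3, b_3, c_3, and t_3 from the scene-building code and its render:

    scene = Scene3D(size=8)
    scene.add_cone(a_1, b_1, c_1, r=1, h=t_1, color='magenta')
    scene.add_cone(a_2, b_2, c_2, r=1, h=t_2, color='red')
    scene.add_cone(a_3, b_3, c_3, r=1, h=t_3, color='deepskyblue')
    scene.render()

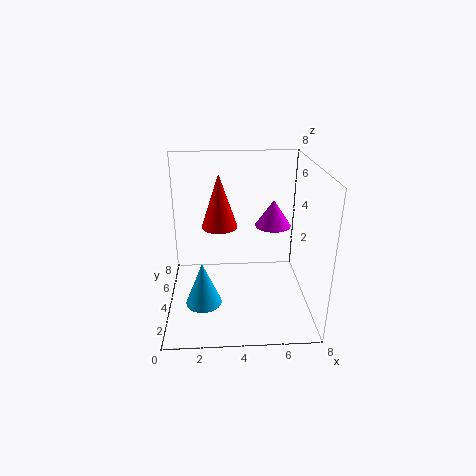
a_1 = 6, b_1 = 4.5, c_1 = 4.5, t_1 = 1.5, a_2 = 3, b_2 = 4.5, c_2 = 4.5, t_2 = 3, a_3 = 2, b_3 = 3, c_3 = 0.5, t_3 = 2.5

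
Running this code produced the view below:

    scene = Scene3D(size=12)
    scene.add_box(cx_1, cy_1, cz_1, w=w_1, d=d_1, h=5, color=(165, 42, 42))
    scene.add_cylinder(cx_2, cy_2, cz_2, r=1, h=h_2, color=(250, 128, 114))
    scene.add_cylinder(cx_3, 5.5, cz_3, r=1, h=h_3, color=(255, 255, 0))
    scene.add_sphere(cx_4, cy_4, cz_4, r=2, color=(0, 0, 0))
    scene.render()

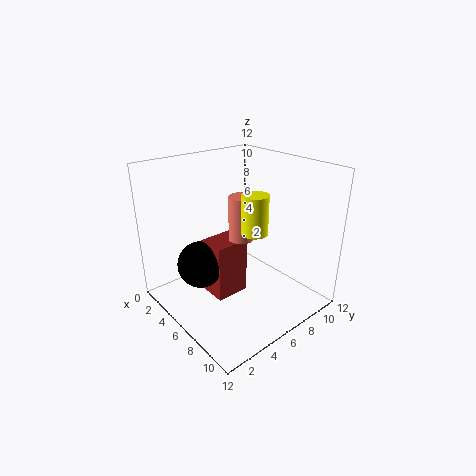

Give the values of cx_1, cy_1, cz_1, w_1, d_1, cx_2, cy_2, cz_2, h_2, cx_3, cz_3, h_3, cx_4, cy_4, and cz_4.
cx_1 = 3.5, cy_1 = 4, cz_1 = 0.5, w_1 = 2.5, d_1 = 3, cx_2 = 7, cy_2 = 5.5, cz_2 = 6.5, h_2 = 3.5, cx_3 = 8.5, cz_3 = 7.5, h_3 = 3, cx_4 = 4, cy_4 = 3.5, cz_4 = 3.5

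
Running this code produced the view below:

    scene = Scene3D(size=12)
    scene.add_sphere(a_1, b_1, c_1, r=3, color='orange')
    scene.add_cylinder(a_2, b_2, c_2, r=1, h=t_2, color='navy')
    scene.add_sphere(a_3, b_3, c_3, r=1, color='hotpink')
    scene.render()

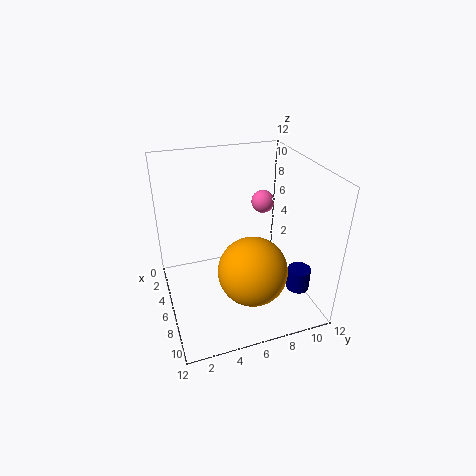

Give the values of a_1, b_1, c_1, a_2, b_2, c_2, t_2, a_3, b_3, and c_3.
a_1 = 7; b_1 = 7; c_1 = 3; a_2 = 8; b_2 = 11; c_2 = 1; t_2 = 2; a_3 = 4; b_3 = 9; c_3 = 8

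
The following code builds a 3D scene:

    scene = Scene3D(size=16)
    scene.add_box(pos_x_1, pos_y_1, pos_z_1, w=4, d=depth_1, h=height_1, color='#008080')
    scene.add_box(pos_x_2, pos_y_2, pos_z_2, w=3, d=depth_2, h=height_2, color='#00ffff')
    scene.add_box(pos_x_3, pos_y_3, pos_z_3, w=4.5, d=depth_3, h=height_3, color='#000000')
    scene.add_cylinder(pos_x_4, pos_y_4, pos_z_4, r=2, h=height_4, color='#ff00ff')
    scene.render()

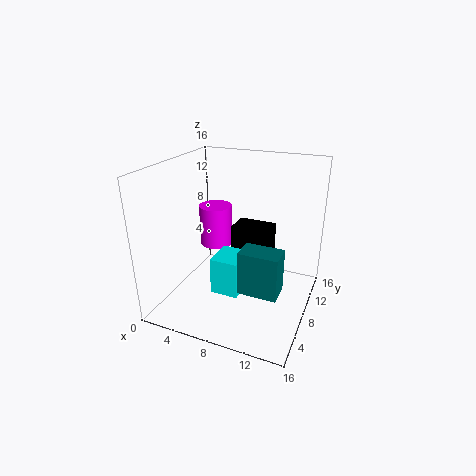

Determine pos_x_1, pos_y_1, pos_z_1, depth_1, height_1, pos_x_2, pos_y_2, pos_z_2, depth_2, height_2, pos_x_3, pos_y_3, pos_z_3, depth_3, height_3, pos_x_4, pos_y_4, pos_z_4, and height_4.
pos_x_1 = 10; pos_y_1 = 3; pos_z_1 = 4.5; depth_1 = 2.5; height_1 = 4.5; pos_x_2 = 6.5; pos_y_2 = 4; pos_z_2 = 3; depth_2 = 3.5; height_2 = 4; pos_x_3 = 6.5; pos_y_3 = 9.5; pos_z_3 = 4.5; depth_3 = 3; height_3 = 4; pos_x_4 = 3.5; pos_y_4 = 11.5; pos_z_4 = 5; height_4 = 5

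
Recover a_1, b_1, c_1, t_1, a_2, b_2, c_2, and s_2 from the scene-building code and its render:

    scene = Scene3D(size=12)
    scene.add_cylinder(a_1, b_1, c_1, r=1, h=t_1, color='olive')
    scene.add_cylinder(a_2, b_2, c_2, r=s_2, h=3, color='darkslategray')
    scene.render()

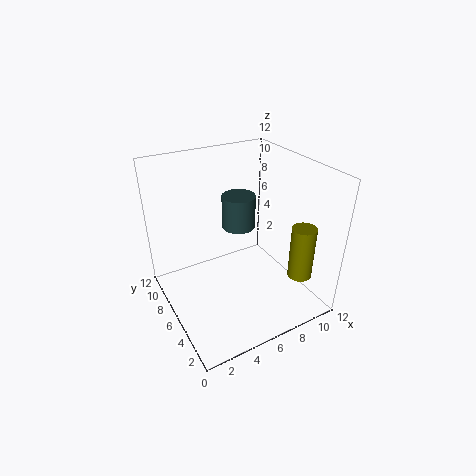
a_1 = 10, b_1 = 2.5, c_1 = 3, t_1 = 4.5, a_2 = 7.5, b_2 = 8.5, c_2 = 5.5, s_2 = 1.5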